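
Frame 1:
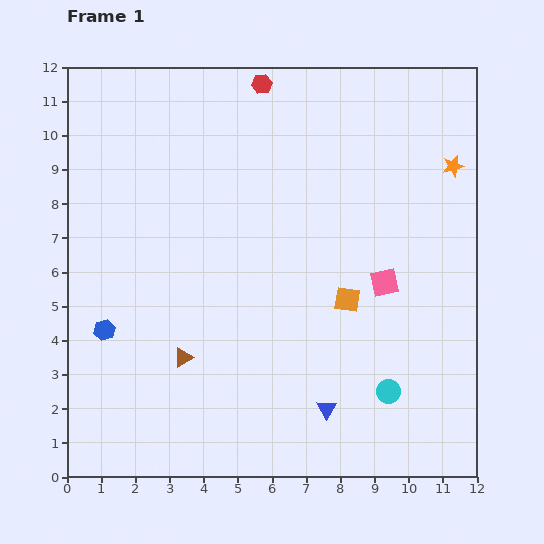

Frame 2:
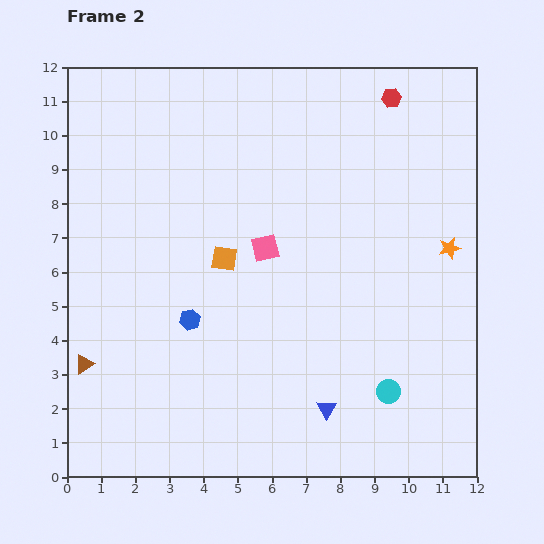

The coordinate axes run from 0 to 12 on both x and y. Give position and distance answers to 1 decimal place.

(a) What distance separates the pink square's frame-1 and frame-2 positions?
3.6

The pink square moved from (9.3, 5.7) to (5.8, 6.7), a distance of √(3.5² + 1.0²) ≈ 3.6.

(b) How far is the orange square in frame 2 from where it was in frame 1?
3.8

The orange square moved from (8.2, 5.2) to (4.6, 6.4), a distance of √(3.6² + 1.2²) ≈ 3.8.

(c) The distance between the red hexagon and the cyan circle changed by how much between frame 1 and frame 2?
-1.1

Distance in frame 1: 9.7. Distance in frame 2: 8.6.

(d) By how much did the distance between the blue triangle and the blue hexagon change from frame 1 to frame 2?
-2.1

Distance in frame 1: 6.9. Distance in frame 2: 4.8.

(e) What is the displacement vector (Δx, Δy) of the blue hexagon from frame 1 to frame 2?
(2.5, 0.3)

The blue hexagon was at (1.1, 4.3) in frame 1 and (3.6, 4.6) in frame 2.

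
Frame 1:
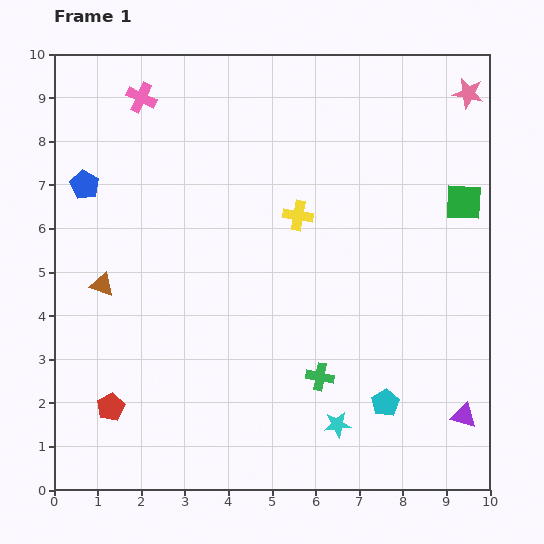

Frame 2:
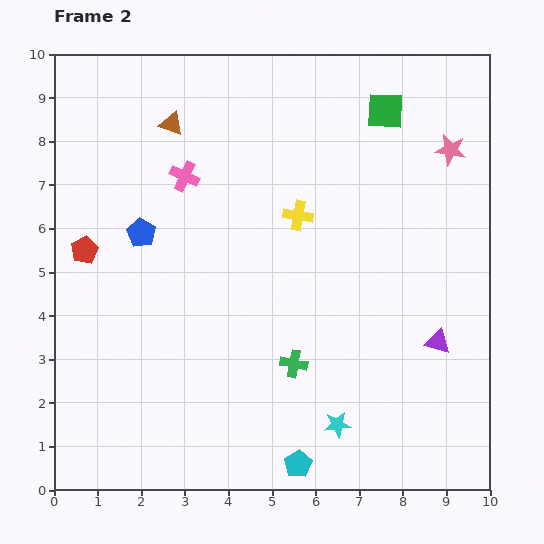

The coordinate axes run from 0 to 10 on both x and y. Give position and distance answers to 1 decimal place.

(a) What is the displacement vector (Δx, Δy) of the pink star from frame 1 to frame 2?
(-0.4, -1.3)

The pink star was at (9.5, 9.1) in frame 1 and (9.1, 7.8) in frame 2.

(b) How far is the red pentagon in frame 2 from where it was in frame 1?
3.6

The red pentagon moved from (1.3, 1.9) to (0.7, 5.5), a distance of √(0.6² + 3.6²) ≈ 3.6.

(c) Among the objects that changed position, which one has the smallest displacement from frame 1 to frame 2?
the green cross

(moved 0.7)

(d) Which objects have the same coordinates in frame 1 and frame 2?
the cyan star, the yellow cross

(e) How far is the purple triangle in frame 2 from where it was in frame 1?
1.8

The purple triangle moved from (9.4, 1.7) to (8.8, 3.4), a distance of √(0.6² + 1.7²) ≈ 1.8.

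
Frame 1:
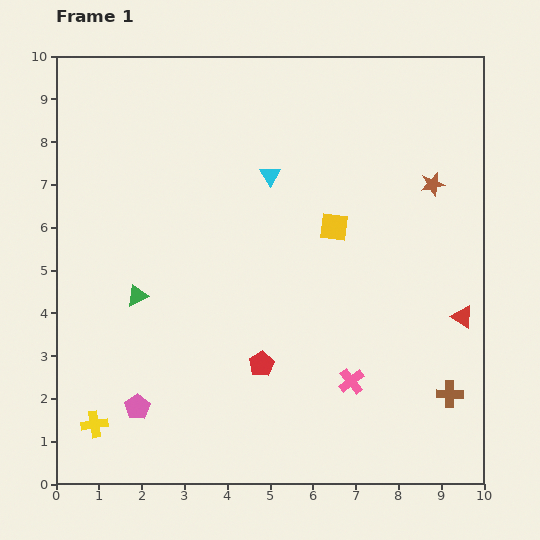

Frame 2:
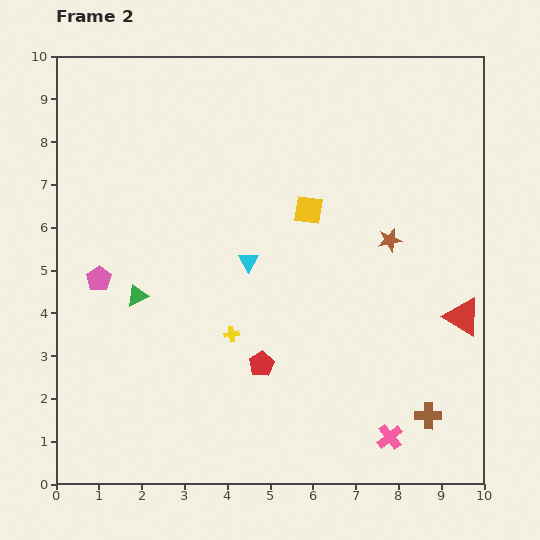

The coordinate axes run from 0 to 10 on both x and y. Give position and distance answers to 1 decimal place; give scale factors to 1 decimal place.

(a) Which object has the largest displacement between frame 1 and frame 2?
the yellow cross

(moved 3.8; next 3.1)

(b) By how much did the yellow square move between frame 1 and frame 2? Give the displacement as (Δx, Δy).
(-0.6, 0.4)

The yellow square was at (6.5, 6.0) in frame 1 and (5.9, 6.4) in frame 2.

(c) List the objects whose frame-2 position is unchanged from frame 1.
the red pentagon, the green triangle, the red triangle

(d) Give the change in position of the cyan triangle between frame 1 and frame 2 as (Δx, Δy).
(-0.5, -2.0)

The cyan triangle was at (5.0, 7.2) in frame 1 and (4.5, 5.2) in frame 2.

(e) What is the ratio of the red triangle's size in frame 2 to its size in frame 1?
1.7×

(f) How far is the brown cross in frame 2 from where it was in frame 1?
0.7

The brown cross moved from (9.2, 2.1) to (8.7, 1.6), a distance of √(0.5² + 0.5²) ≈ 0.7.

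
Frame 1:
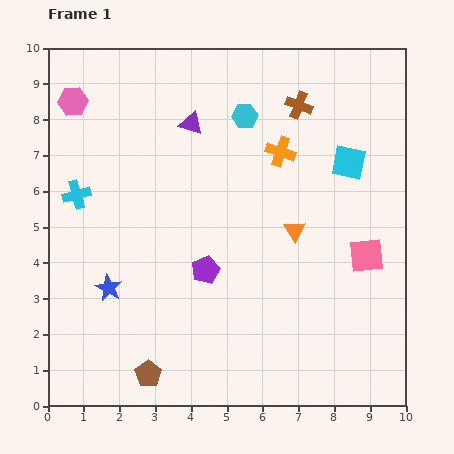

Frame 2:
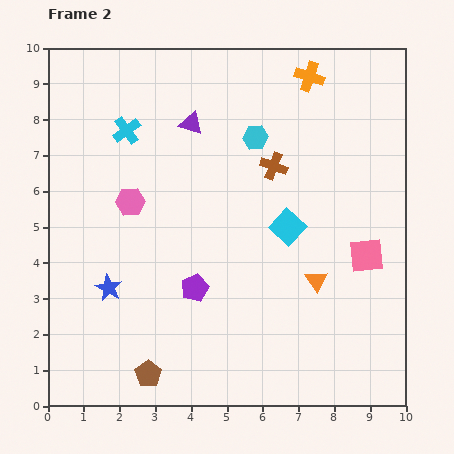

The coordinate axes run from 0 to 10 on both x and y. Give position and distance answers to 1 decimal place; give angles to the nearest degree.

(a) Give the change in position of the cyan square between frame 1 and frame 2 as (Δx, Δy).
(-1.7, -1.8)

The cyan square was at (8.4, 6.8) in frame 1 and (6.7, 5.0) in frame 2.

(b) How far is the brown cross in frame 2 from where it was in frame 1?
1.8

The brown cross moved from (7.0, 8.4) to (6.3, 6.7), a distance of √(0.7² + 1.7²) ≈ 1.8.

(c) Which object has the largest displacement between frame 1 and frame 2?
the pink hexagon

(moved 3.2; next 2.5)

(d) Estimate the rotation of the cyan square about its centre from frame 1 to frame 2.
30° clockwise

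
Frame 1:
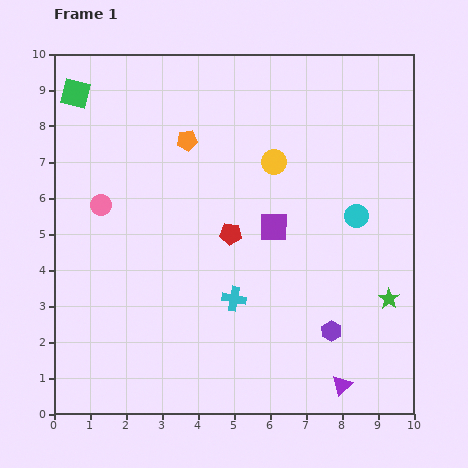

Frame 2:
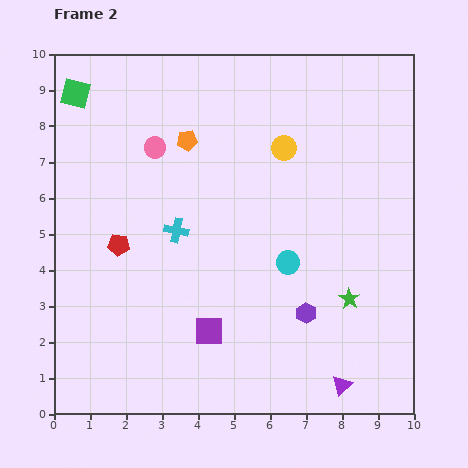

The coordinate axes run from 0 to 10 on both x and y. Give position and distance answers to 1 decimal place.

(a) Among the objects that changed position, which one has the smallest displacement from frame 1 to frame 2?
the yellow circle

(moved 0.5)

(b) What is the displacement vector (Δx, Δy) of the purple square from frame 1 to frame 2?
(-1.8, -2.9)

The purple square was at (6.1, 5.2) in frame 1 and (4.3, 2.3) in frame 2.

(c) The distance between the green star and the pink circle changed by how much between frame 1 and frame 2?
-1.6

Distance in frame 1: 8.4. Distance in frame 2: 6.8.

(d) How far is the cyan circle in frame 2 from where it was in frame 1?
2.3

The cyan circle moved from (8.4, 5.5) to (6.5, 4.2), a distance of √(1.9² + 1.3²) ≈ 2.3.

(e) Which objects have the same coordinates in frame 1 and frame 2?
the green square, the orange pentagon, the purple triangle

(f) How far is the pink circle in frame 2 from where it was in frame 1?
2.2

The pink circle moved from (1.3, 5.8) to (2.8, 7.4), a distance of √(1.5² + 1.6²) ≈ 2.2.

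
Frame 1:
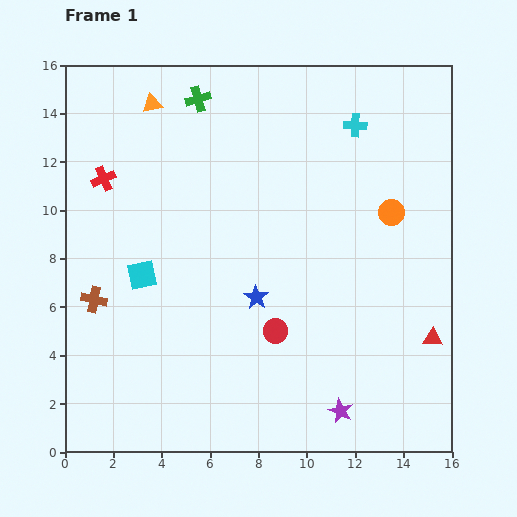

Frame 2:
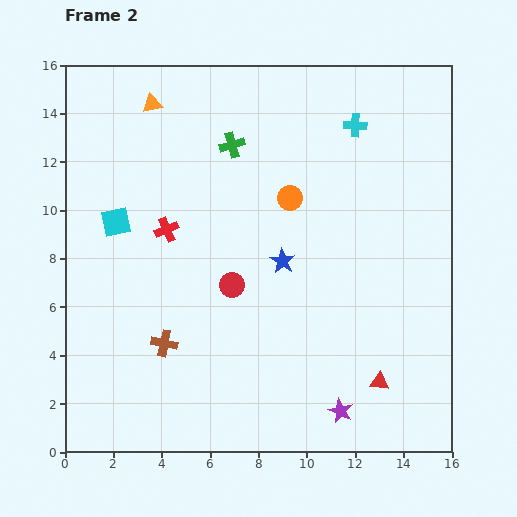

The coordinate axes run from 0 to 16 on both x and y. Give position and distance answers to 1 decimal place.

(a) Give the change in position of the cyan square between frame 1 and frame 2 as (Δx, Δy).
(-1.1, 2.2)

The cyan square was at (3.2, 7.3) in frame 1 and (2.1, 9.5) in frame 2.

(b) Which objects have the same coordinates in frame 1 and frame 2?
the cyan cross, the purple star, the orange triangle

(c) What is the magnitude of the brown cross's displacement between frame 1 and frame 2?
3.4

The brown cross moved from (1.2, 6.3) to (4.1, 4.5), a distance of √(2.9² + 1.8²) ≈ 3.4.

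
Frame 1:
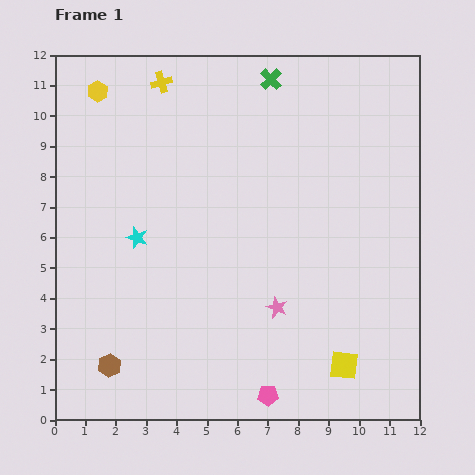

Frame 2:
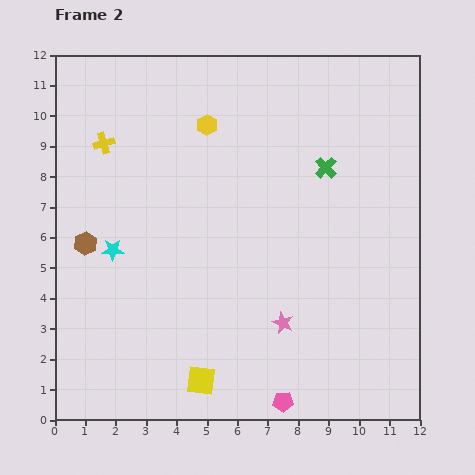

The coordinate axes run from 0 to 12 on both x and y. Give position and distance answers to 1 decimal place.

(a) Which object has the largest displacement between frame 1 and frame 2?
the yellow square

(moved 4.7; next 4.1)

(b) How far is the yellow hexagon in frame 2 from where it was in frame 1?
3.8

The yellow hexagon moved from (1.4, 10.8) to (5.0, 9.7), a distance of √(3.6² + 1.1²) ≈ 3.8.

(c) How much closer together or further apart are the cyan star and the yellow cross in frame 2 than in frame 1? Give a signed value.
-1.7

Distance in frame 1: 5.2. Distance in frame 2: 3.5.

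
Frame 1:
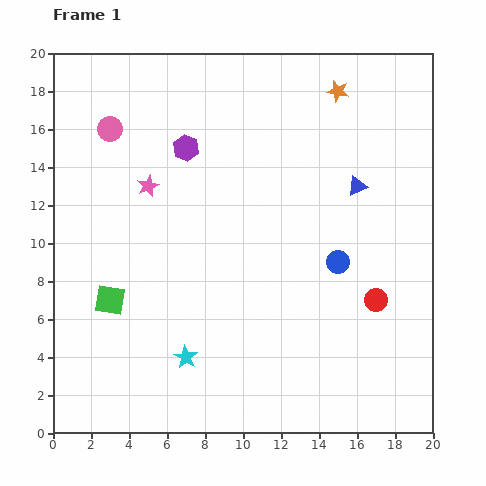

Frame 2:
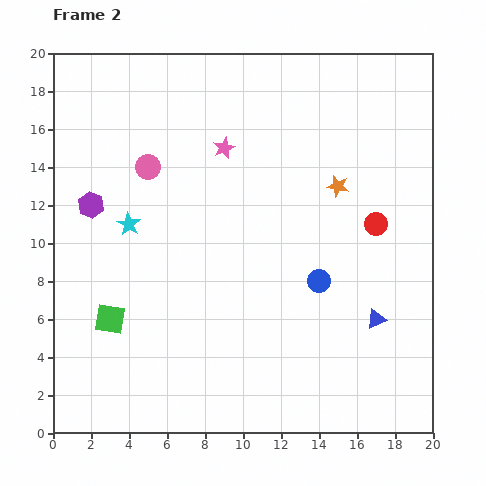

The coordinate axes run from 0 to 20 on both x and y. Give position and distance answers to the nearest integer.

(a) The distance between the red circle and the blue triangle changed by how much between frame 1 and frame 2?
-1

Distance in frame 1: 6. Distance in frame 2: 5.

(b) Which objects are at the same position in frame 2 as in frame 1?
none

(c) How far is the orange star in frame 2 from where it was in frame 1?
5

The orange star moved from (15, 18) to (15, 13), a distance of √(0² + 5²) ≈ 5.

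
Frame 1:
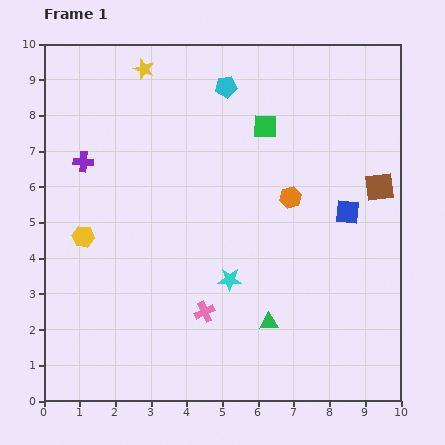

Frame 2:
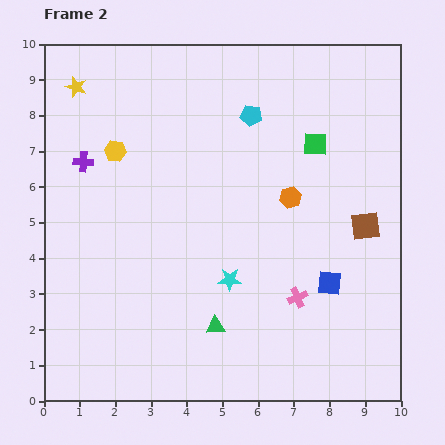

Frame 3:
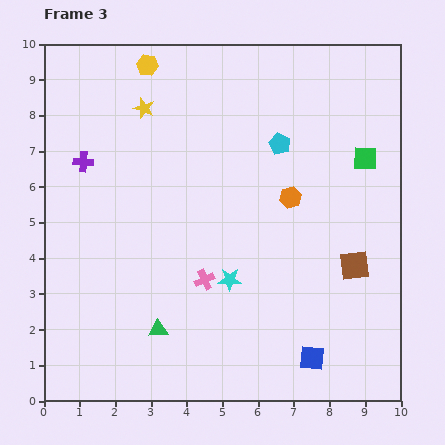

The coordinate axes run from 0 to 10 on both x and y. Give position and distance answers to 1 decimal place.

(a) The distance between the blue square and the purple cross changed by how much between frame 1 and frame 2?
+0.2

Distance in frame 1: 7.5. Distance in frame 2: 7.7.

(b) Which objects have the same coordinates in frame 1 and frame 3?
the cyan star, the orange hexagon, the purple cross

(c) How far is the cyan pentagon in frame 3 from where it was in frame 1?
2.2

The cyan pentagon moved from (5.1, 8.8) to (6.6, 7.2), a distance of √(1.5² + 1.6²) ≈ 2.2.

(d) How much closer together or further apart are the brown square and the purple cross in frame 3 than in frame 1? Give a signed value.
-0.2

Distance in frame 1: 8.3. Distance in frame 3: 8.1.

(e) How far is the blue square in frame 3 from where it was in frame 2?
2.2

The blue square moved from (8.0, 3.3) to (7.5, 1.2), a distance of √(0.5² + 2.1²) ≈ 2.2.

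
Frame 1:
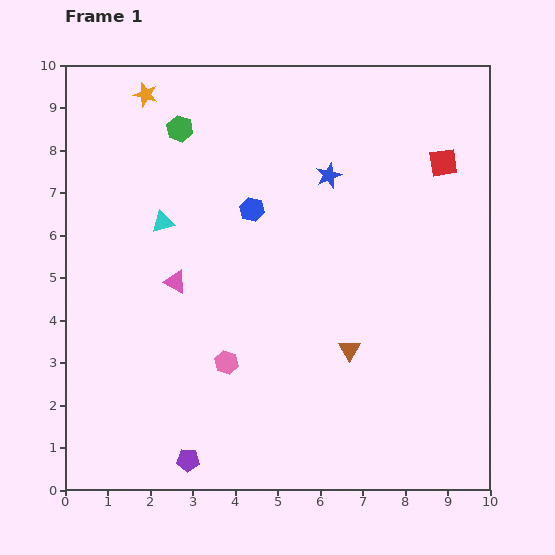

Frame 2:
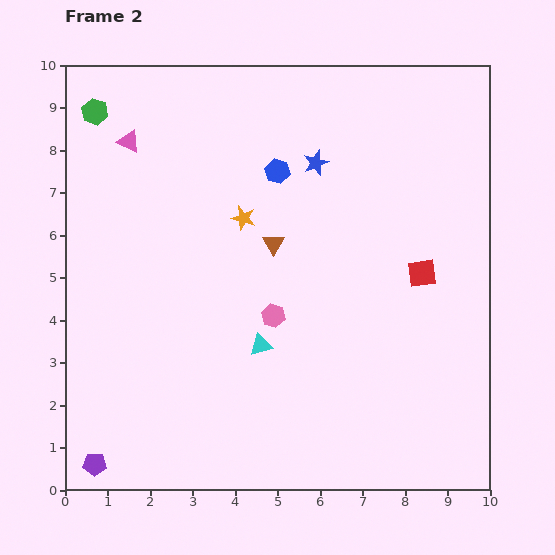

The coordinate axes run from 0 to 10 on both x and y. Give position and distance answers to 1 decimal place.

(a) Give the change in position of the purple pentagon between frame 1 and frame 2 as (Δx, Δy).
(-2.2, -0.1)

The purple pentagon was at (2.9, 0.7) in frame 1 and (0.7, 0.6) in frame 2.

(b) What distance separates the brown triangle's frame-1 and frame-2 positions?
3.1

The brown triangle moved from (6.7, 3.3) to (4.9, 5.8), a distance of √(1.8² + 2.5²) ≈ 3.1.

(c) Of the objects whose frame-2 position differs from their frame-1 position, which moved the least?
the blue star

(moved 0.4)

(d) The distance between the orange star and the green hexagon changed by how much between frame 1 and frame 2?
+3.2

Distance in frame 1: 1.1. Distance in frame 2: 4.3.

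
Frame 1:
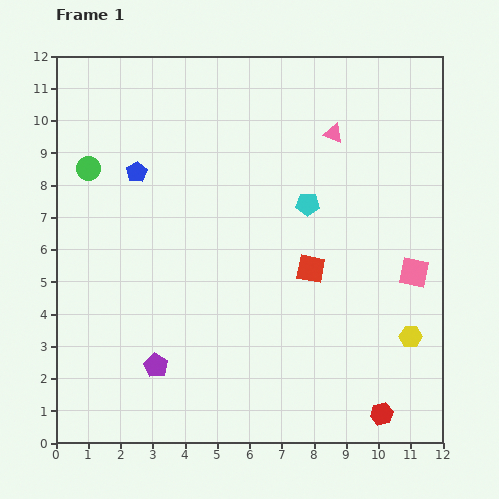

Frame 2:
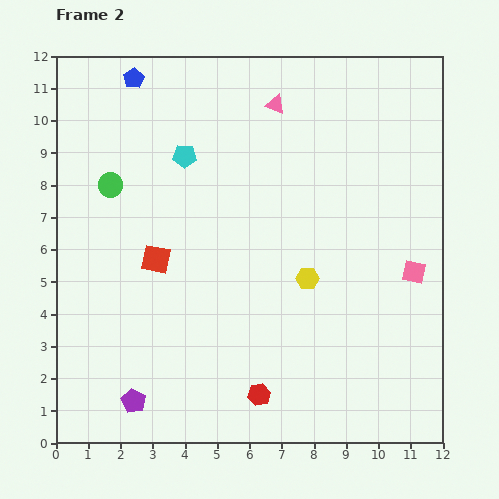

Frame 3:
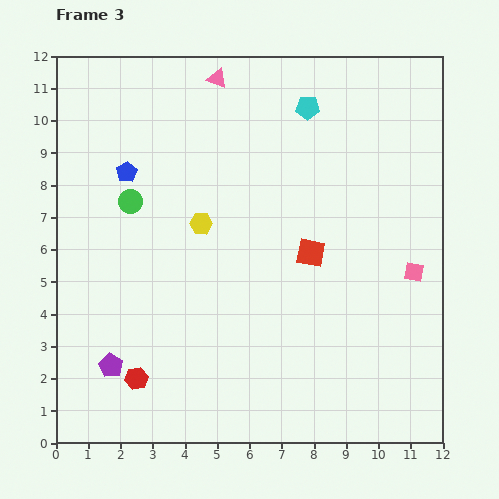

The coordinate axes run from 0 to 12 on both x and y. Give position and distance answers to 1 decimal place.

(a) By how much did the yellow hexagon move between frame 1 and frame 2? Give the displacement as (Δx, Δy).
(-3.2, 1.8)

The yellow hexagon was at (11.0, 3.3) in frame 1 and (7.8, 5.1) in frame 2.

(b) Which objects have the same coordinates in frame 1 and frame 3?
the pink square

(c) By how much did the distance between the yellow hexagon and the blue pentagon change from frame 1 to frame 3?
-7.1

Distance in frame 1: 9.9. Distance in frame 3: 2.8.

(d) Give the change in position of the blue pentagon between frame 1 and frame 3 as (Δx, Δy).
(-0.3, 0.0)

The blue pentagon was at (2.5, 8.4) in frame 1 and (2.2, 8.4) in frame 3.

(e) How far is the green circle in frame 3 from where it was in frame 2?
0.8

The green circle moved from (1.7, 8.0) to (2.3, 7.5), a distance of √(0.6² + 0.5²) ≈ 0.8.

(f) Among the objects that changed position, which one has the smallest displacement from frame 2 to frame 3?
the green circle

(moved 0.8)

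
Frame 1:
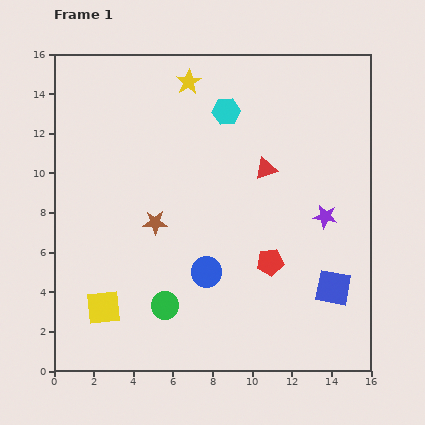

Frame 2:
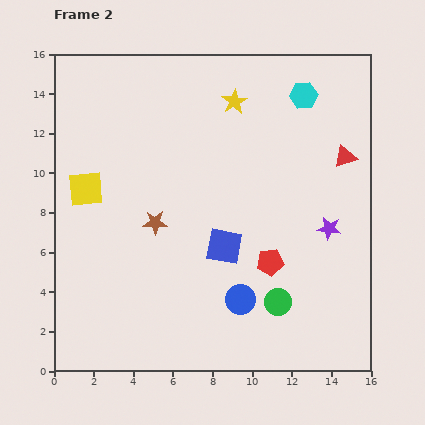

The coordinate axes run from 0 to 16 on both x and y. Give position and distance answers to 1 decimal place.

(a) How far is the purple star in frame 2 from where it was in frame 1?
0.6

The purple star moved from (13.7, 7.8) to (13.9, 7.2), a distance of √(0.2² + 0.6²) ≈ 0.6.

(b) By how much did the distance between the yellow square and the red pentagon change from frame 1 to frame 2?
+1.3

Distance in frame 1: 8.7. Distance in frame 2: 10.0.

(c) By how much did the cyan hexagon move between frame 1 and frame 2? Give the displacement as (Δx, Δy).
(3.9, 0.8)

The cyan hexagon was at (8.7, 13.1) in frame 1 and (12.6, 13.9) in frame 2.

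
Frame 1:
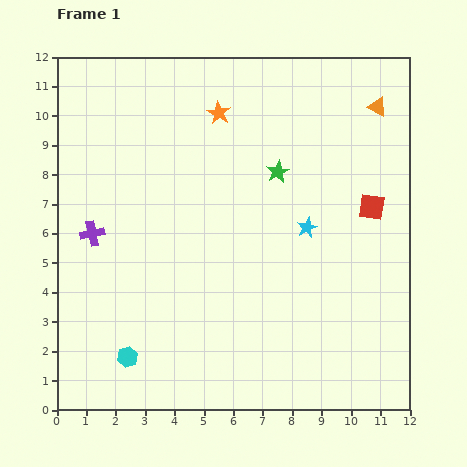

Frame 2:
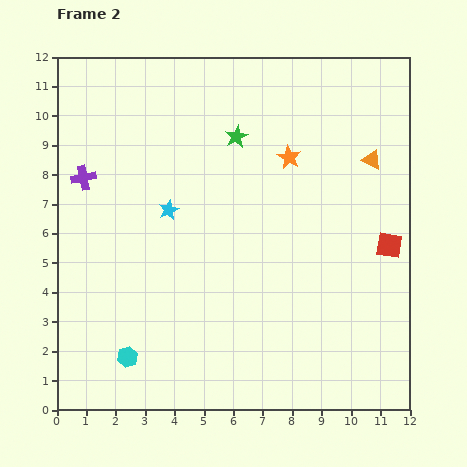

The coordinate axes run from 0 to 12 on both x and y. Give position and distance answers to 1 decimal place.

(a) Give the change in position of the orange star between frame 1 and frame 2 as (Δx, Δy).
(2.4, -1.5)

The orange star was at (5.5, 10.1) in frame 1 and (7.9, 8.6) in frame 2.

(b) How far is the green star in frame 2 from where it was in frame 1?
1.8

The green star moved from (7.5, 8.1) to (6.1, 9.3), a distance of √(1.4² + 1.2²) ≈ 1.8.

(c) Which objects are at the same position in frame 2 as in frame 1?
the cyan hexagon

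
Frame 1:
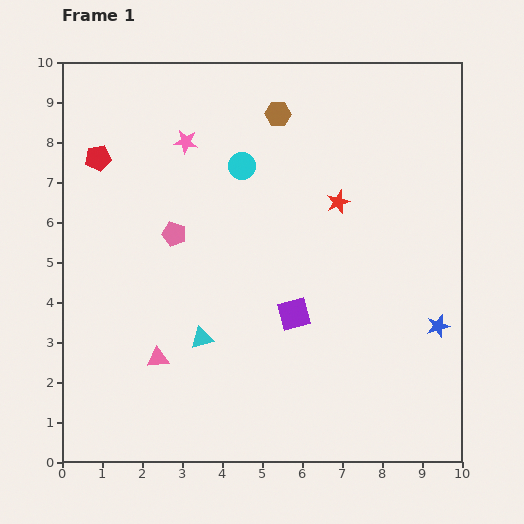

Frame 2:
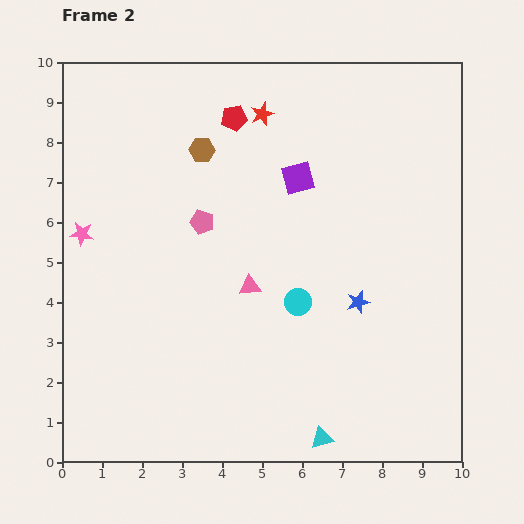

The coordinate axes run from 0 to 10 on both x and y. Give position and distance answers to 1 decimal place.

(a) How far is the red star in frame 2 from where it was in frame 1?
2.9

The red star moved from (6.9, 6.5) to (5.0, 8.7), a distance of √(1.9² + 2.2²) ≈ 2.9.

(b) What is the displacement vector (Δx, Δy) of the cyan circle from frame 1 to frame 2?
(1.4, -3.4)

The cyan circle was at (4.5, 7.4) in frame 1 and (5.9, 4.0) in frame 2.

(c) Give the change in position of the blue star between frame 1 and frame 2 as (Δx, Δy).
(-2.0, 0.6)

The blue star was at (9.4, 3.4) in frame 1 and (7.4, 4.0) in frame 2.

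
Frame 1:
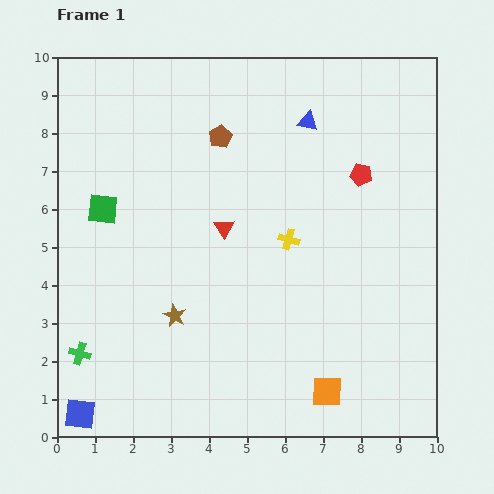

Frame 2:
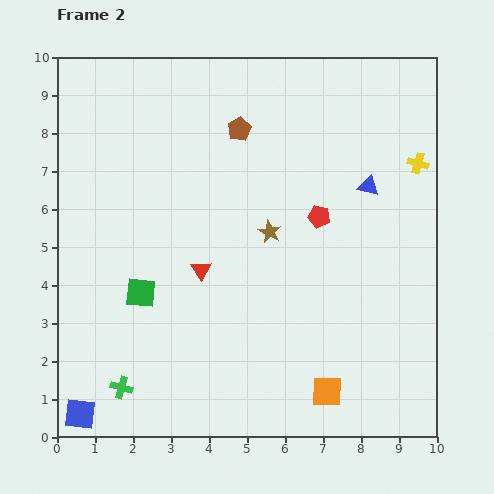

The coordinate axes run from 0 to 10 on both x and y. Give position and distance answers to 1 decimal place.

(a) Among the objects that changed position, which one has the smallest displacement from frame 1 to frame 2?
the brown pentagon

(moved 0.5)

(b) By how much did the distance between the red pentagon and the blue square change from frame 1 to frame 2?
-1.5

Distance in frame 1: 9.7. Distance in frame 2: 8.2.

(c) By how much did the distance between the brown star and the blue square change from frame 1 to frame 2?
+3.3

Distance in frame 1: 3.6. Distance in frame 2: 6.9.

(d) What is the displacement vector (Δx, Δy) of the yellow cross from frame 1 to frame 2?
(3.4, 2.0)

The yellow cross was at (6.1, 5.2) in frame 1 and (9.5, 7.2) in frame 2.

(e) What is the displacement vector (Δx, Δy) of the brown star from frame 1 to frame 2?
(2.5, 2.2)

The brown star was at (3.1, 3.2) in frame 1 and (5.6, 5.4) in frame 2.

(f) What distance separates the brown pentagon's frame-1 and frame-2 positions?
0.5

The brown pentagon moved from (4.3, 7.9) to (4.8, 8.1), a distance of √(0.5² + 0.2²) ≈ 0.5.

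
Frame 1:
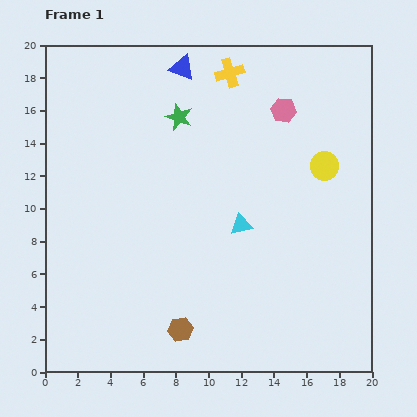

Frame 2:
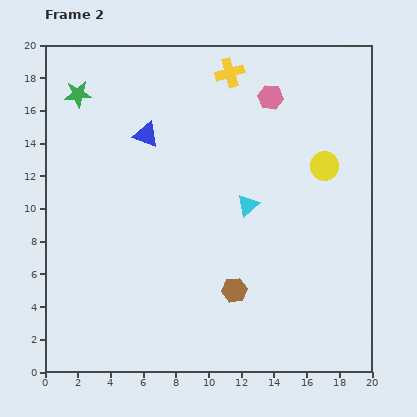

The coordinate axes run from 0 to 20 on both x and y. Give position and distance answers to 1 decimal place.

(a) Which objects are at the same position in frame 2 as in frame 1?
the yellow circle, the yellow cross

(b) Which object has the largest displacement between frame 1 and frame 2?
the green star

(moved 6.4; next 4.7)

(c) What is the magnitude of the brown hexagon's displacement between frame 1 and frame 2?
4.1

The brown hexagon moved from (8.3, 2.6) to (11.6, 5.0), a distance of √(3.3² + 2.4²) ≈ 4.1.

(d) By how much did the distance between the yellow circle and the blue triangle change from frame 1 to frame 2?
+0.5

Distance in frame 1: 10.6. Distance in frame 2: 11.1.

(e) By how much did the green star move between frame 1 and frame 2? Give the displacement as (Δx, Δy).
(-6.2, 1.4)

The green star was at (8.2, 15.6) in frame 1 and (2.0, 17.0) in frame 2.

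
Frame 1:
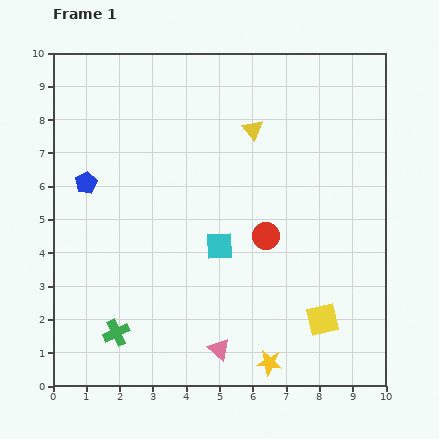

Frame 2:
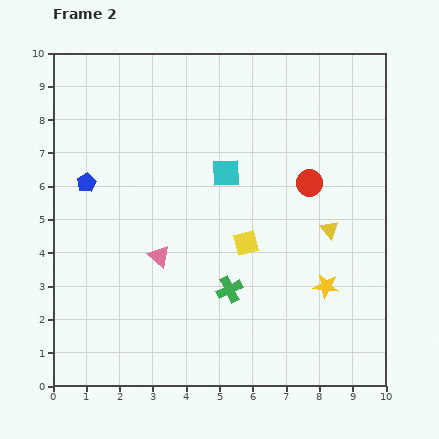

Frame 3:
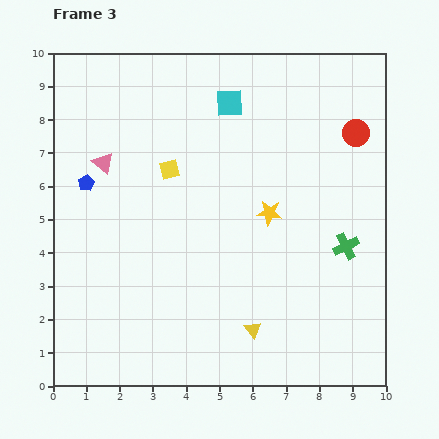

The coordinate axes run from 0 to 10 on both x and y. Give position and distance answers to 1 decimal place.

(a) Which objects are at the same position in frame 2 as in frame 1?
the blue pentagon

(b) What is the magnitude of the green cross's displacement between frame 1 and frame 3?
7.4

The green cross moved from (1.9, 1.6) to (8.8, 4.2), a distance of √(6.9² + 2.6²) ≈ 7.4.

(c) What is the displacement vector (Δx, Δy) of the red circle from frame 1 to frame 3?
(2.7, 3.1)

The red circle was at (6.4, 4.5) in frame 1 and (9.1, 7.6) in frame 3.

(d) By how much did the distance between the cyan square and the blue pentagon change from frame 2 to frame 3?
+0.7

Distance in frame 2: 4.2. Distance in frame 3: 4.9.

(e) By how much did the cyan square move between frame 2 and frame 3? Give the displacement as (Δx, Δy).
(0.1, 2.1)

The cyan square was at (5.2, 6.4) in frame 2 and (5.3, 8.5) in frame 3.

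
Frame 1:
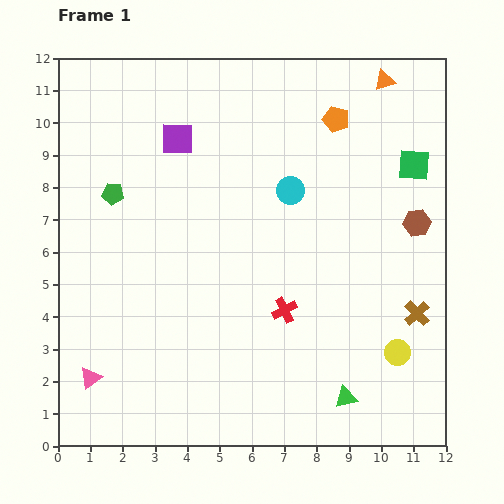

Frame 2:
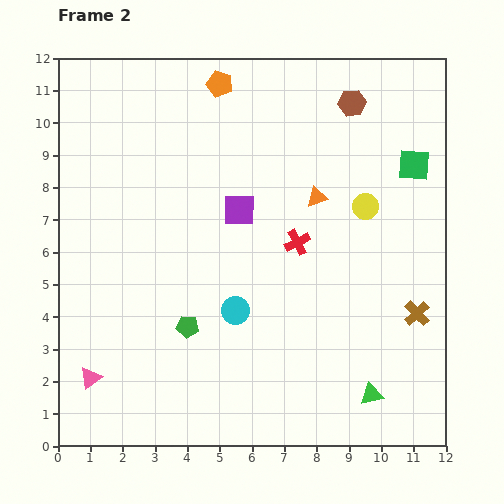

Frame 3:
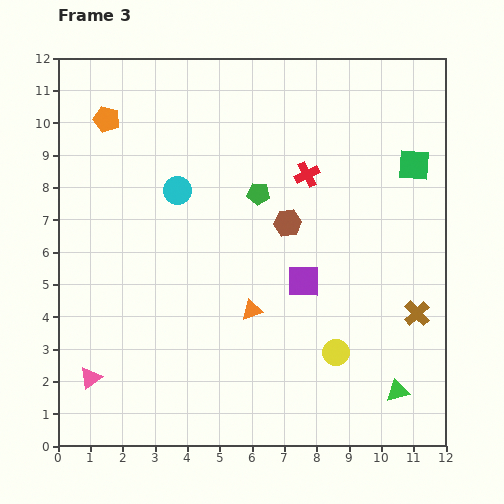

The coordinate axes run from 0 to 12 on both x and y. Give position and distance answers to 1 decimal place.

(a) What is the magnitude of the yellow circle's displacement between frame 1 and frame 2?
4.6

The yellow circle moved from (10.5, 2.9) to (9.5, 7.4), a distance of √(1.0² + 4.5²) ≈ 4.6.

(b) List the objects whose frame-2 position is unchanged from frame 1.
the green square, the brown cross, the pink triangle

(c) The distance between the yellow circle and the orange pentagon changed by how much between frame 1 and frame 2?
-1.5

Distance in frame 1: 7.4. Distance in frame 2: 5.9.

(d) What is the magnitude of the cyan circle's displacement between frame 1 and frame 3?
3.5

The cyan circle moved from (7.2, 7.9) to (3.7, 7.9), a distance of √(3.5² + 0.0²) ≈ 3.5.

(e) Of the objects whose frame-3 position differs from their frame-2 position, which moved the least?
the green triangle

(moved 0.8)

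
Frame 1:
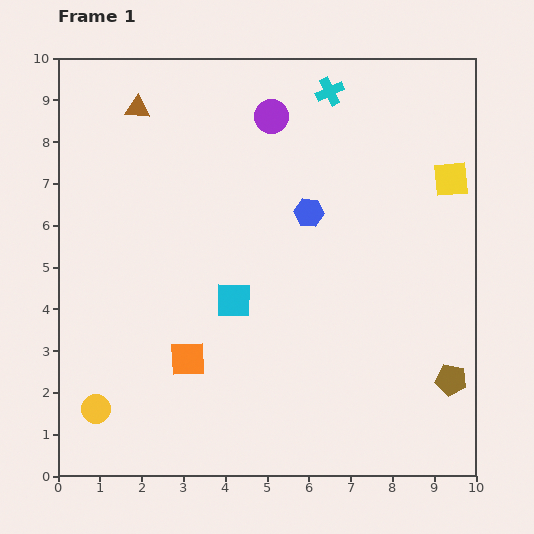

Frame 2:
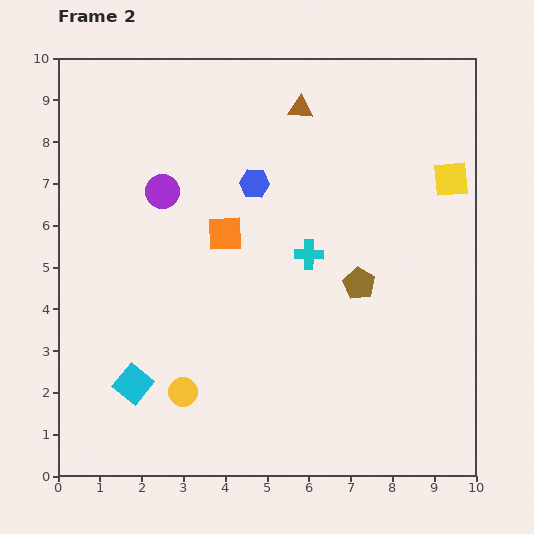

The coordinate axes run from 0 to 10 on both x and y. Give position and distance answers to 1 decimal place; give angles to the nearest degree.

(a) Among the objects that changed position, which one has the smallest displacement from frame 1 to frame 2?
the blue hexagon

(moved 1.5)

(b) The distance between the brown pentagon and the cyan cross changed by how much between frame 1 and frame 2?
-6.1

Distance in frame 1: 7.5. Distance in frame 2: 1.4.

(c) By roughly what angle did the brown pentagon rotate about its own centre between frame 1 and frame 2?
20° clockwise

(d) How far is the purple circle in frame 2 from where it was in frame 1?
3.2

The purple circle moved from (5.1, 8.6) to (2.5, 6.8), a distance of √(2.6² + 1.8²) ≈ 3.2.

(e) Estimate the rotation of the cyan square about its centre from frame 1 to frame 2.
38° clockwise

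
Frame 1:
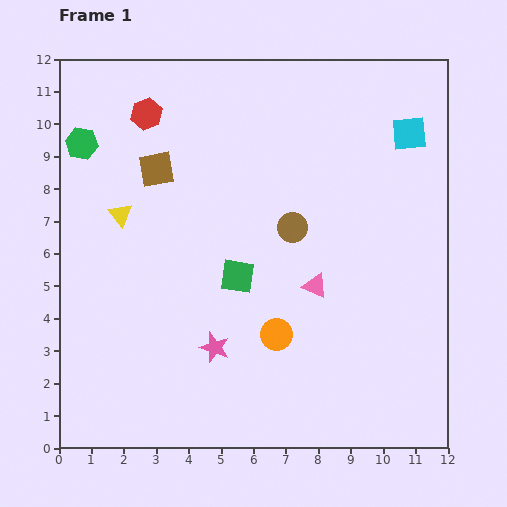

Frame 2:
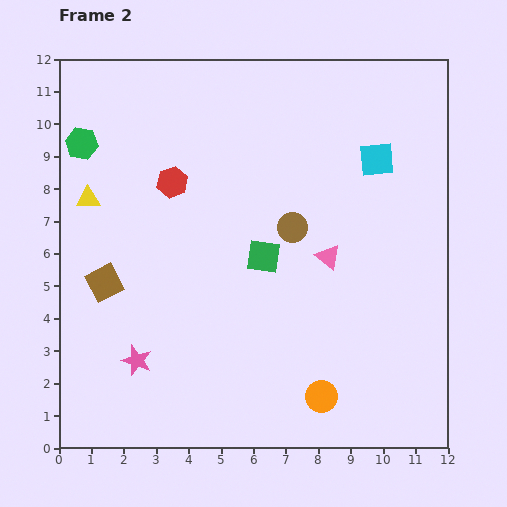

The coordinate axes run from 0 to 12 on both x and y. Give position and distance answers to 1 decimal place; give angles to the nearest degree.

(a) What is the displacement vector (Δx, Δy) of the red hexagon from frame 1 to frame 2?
(0.8, -2.1)

The red hexagon was at (2.7, 10.3) in frame 1 and (3.5, 8.2) in frame 2.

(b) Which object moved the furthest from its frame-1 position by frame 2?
the brown square

(moved 3.8; next 2.4)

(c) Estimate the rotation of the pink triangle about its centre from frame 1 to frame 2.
15° clockwise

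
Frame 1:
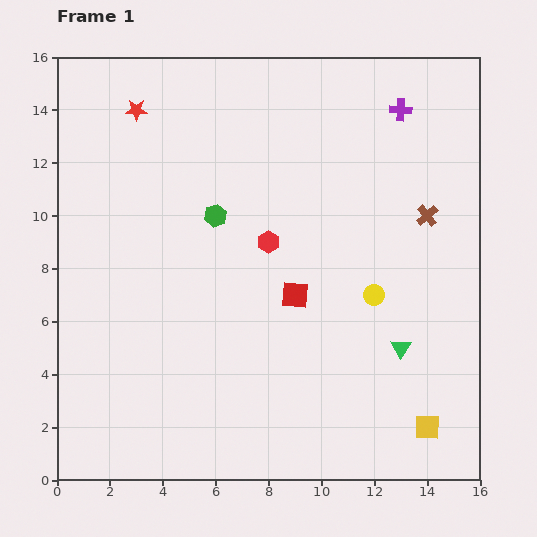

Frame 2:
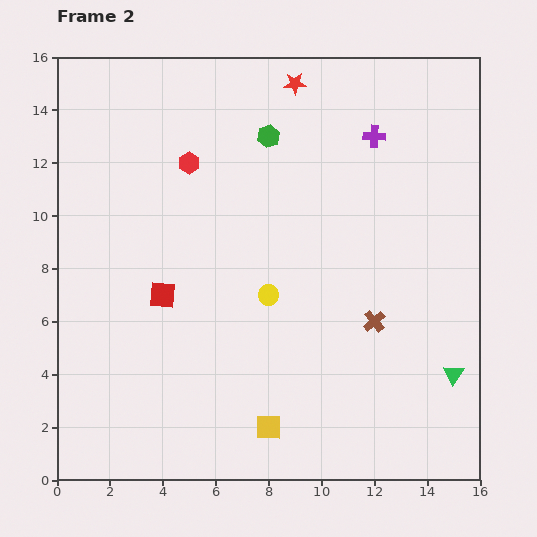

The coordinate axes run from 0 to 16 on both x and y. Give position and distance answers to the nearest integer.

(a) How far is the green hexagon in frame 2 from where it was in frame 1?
4

The green hexagon moved from (6, 10) to (8, 13), a distance of √(2² + 3²) ≈ 4.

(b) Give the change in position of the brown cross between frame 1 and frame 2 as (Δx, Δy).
(-2, -4)

The brown cross was at (14, 10) in frame 1 and (12, 6) in frame 2.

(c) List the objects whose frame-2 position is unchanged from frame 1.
none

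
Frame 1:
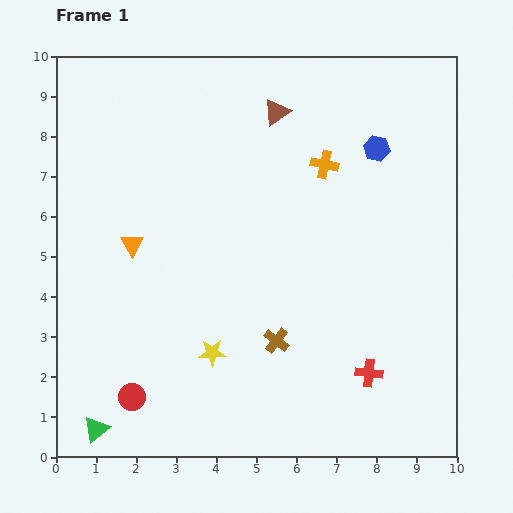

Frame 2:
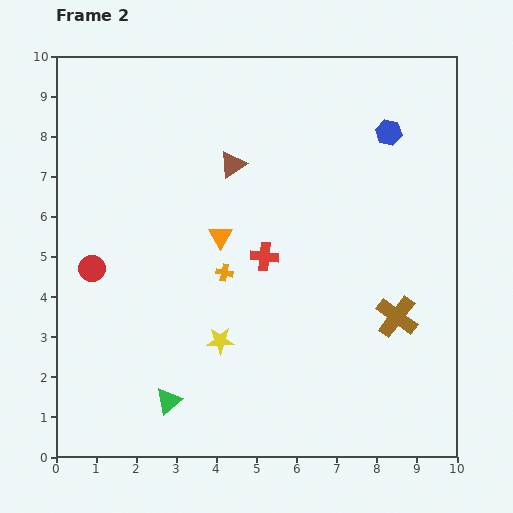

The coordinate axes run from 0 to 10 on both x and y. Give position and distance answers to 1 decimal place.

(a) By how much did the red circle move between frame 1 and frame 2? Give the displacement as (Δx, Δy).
(-1.0, 3.2)

The red circle was at (1.9, 1.5) in frame 1 and (0.9, 4.7) in frame 2.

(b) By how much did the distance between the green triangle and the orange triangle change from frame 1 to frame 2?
-0.4

Distance in frame 1: 4.7. Distance in frame 2: 4.3.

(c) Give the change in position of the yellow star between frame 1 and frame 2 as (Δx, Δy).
(0.2, 0.3)

The yellow star was at (3.9, 2.6) in frame 1 and (4.1, 2.9) in frame 2.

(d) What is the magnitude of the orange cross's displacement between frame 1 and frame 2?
3.7

The orange cross moved from (6.7, 7.3) to (4.2, 4.6), a distance of √(2.5² + 2.7²) ≈ 3.7.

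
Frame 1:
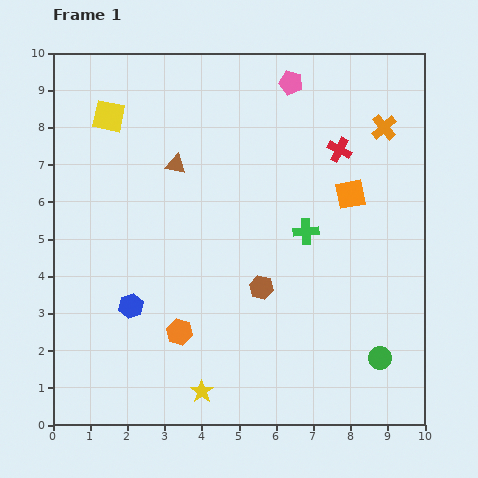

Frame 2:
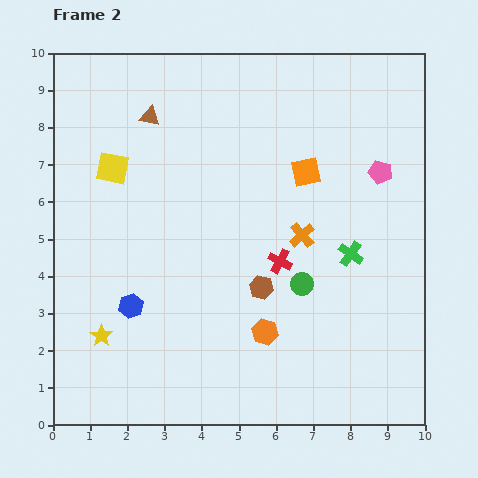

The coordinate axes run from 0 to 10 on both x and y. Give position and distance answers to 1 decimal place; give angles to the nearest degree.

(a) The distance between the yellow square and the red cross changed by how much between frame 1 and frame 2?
-1.2

Distance in frame 1: 6.3. Distance in frame 2: 5.1.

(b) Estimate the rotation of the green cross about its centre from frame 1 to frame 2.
38° clockwise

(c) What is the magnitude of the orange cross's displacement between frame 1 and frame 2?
3.6

The orange cross moved from (8.9, 8.0) to (6.7, 5.1), a distance of √(2.2² + 2.9²) ≈ 3.6.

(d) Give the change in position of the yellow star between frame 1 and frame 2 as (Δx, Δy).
(-2.7, 1.5)

The yellow star was at (4.0, 0.9) in frame 1 and (1.3, 2.4) in frame 2.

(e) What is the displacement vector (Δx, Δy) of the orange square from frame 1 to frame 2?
(-1.2, 0.6)

The orange square was at (8.0, 6.2) in frame 1 and (6.8, 6.8) in frame 2.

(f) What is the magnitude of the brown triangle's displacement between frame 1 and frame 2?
1.5

The brown triangle moved from (3.3, 7.0) to (2.6, 8.3), a distance of √(0.7² + 1.3²) ≈ 1.5.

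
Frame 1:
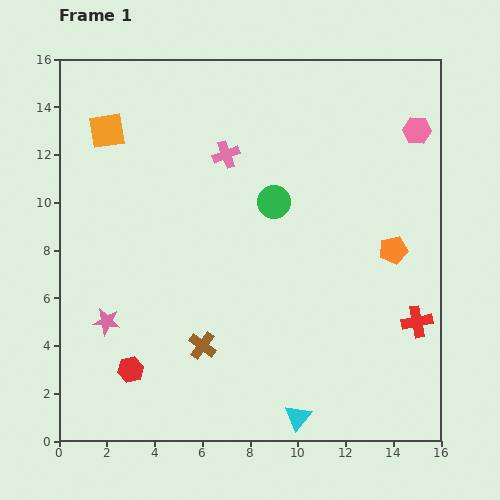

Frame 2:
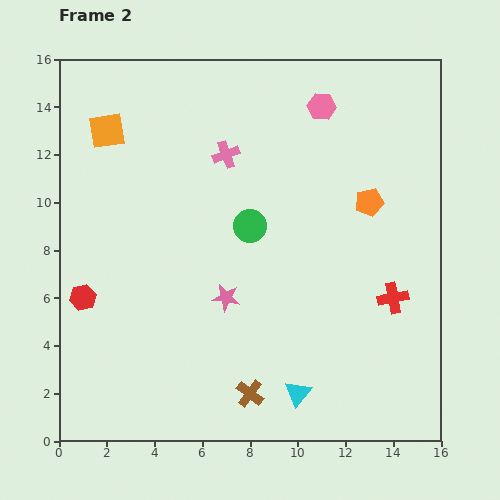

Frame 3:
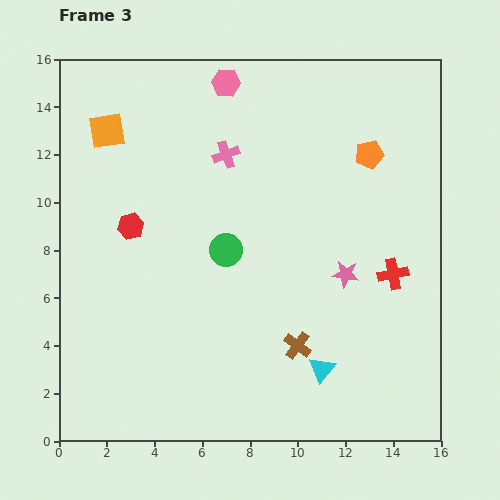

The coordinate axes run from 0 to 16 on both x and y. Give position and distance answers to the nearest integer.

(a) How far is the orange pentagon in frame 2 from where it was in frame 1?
2

The orange pentagon moved from (14, 8) to (13, 10), a distance of √(1² + 2²) ≈ 2.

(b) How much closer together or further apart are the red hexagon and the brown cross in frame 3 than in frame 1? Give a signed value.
+6

Distance in frame 1: 3. Distance in frame 3: 9.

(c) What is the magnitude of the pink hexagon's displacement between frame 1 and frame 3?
8

The pink hexagon moved from (15, 13) to (7, 15), a distance of √(8² + 2²) ≈ 8.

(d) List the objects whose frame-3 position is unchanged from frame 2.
the orange square, the pink cross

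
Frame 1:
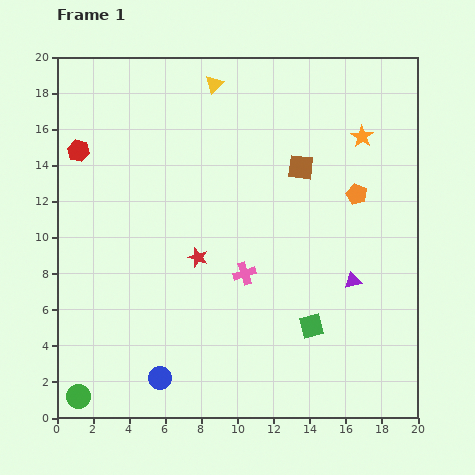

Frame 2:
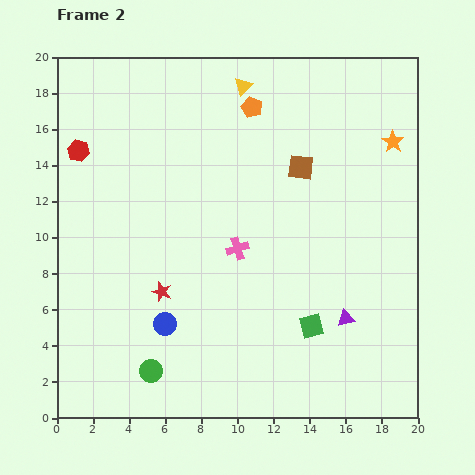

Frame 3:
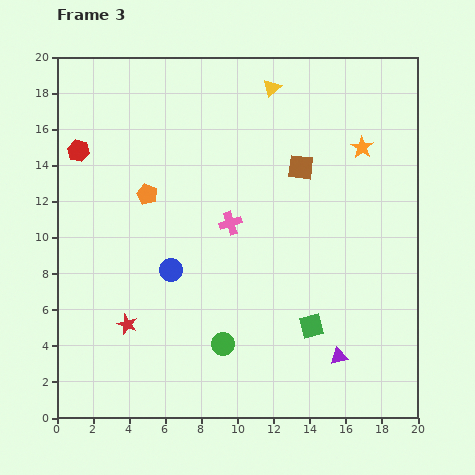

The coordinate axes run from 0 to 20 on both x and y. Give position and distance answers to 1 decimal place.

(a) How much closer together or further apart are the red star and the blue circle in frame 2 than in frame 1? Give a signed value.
-5.2

Distance in frame 1: 7.0. Distance in frame 2: 1.8.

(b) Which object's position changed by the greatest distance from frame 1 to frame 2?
the orange pentagon

(moved 7.5; next 4.2)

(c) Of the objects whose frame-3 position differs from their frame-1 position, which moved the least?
the orange star

(moved 0.6)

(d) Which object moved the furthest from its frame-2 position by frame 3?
the orange pentagon

(moved 7.5; next 4.3)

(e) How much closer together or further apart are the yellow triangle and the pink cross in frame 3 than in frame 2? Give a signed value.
-1.2

Distance in frame 2: 9.0. Distance in frame 3: 7.8.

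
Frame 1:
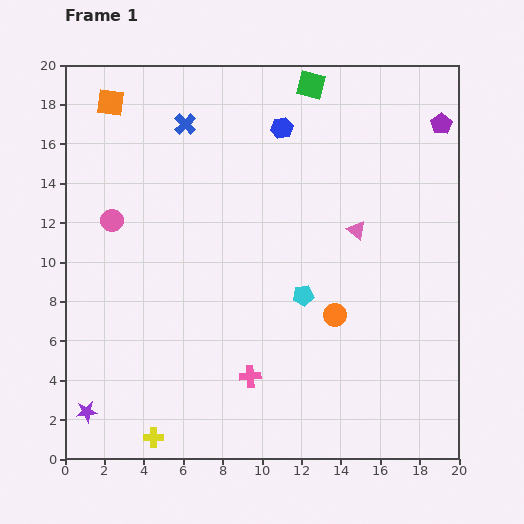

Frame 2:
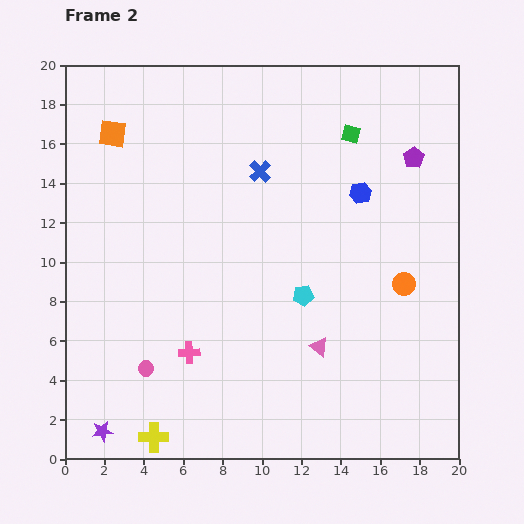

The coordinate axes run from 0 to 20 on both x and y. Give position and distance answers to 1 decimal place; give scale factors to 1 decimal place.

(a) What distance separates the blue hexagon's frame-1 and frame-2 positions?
5.2

The blue hexagon moved from (11.0, 16.8) to (15.0, 13.5), a distance of √(4.0² + 3.3²) ≈ 5.2.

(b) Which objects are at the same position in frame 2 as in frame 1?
the cyan pentagon, the yellow cross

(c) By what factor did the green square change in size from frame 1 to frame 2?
0.6×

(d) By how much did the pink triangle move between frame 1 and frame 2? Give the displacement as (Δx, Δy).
(-1.9, -5.9)

The pink triangle was at (14.8, 11.6) in frame 1 and (12.9, 5.7) in frame 2.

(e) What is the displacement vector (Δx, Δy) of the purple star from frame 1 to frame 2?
(0.8, -1.0)

The purple star was at (1.1, 2.4) in frame 1 and (1.9, 1.4) in frame 2.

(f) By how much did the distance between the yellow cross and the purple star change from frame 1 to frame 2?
-1.0

Distance in frame 1: 3.6. Distance in frame 2: 2.6.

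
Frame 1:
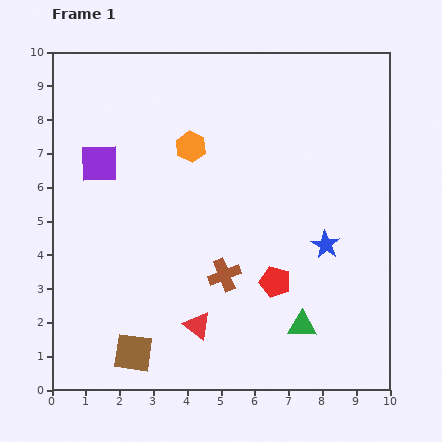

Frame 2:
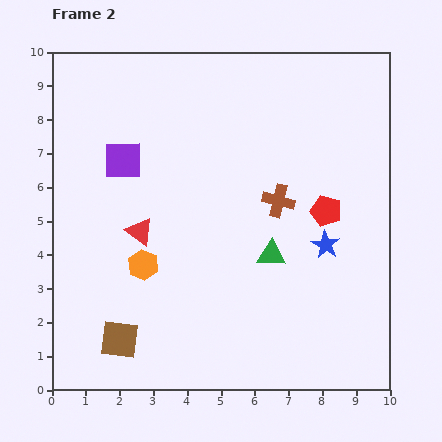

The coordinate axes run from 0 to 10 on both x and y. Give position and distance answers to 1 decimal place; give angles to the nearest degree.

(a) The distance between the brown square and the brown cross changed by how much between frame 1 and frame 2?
+2.7

Distance in frame 1: 3.5. Distance in frame 2: 6.2.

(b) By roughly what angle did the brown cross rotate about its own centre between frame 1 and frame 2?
36° clockwise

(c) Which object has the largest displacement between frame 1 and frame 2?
the orange hexagon

(moved 3.8; next 3.3)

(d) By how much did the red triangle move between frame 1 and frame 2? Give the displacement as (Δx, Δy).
(-1.7, 2.8)

The red triangle was at (4.3, 1.9) in frame 1 and (2.6, 4.7) in frame 2.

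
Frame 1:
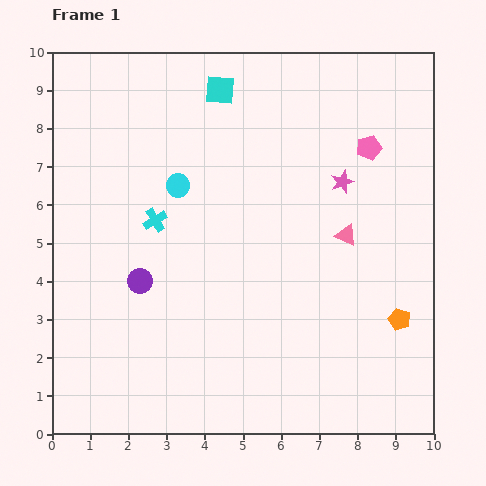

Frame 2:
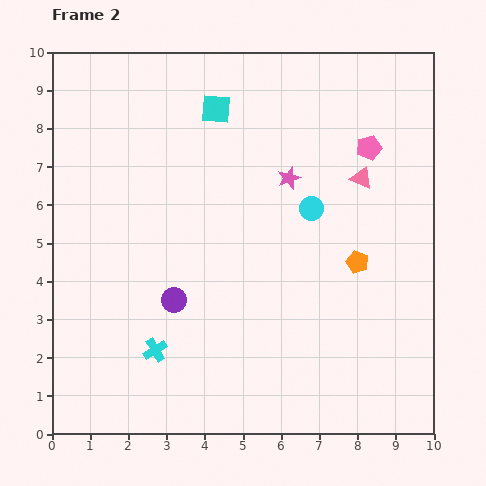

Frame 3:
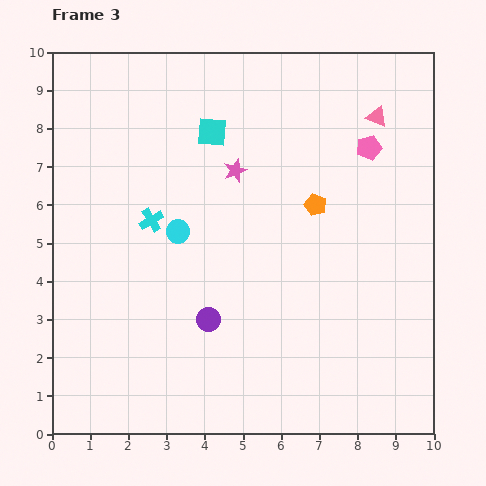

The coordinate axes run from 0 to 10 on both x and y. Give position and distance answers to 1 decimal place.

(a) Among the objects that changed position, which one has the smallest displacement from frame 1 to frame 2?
the cyan square

(moved 0.5)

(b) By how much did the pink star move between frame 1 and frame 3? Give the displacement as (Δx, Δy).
(-2.8, 0.3)

The pink star was at (7.6, 6.6) in frame 1 and (4.8, 6.9) in frame 3.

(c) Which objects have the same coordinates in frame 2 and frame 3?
the pink pentagon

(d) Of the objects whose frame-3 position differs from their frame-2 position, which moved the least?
the cyan square

(moved 0.6)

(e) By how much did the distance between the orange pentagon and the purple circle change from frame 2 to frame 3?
-0.8

Distance in frame 2: 4.9. Distance in frame 3: 4.1.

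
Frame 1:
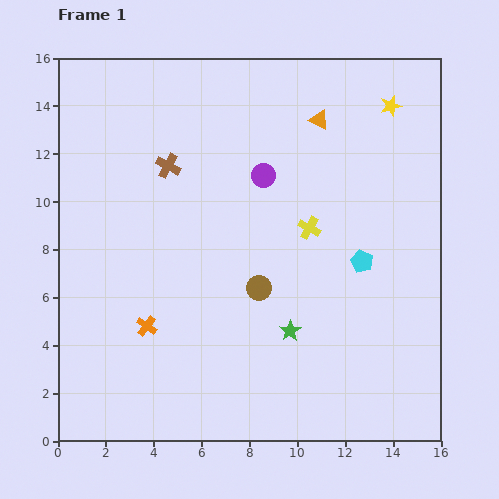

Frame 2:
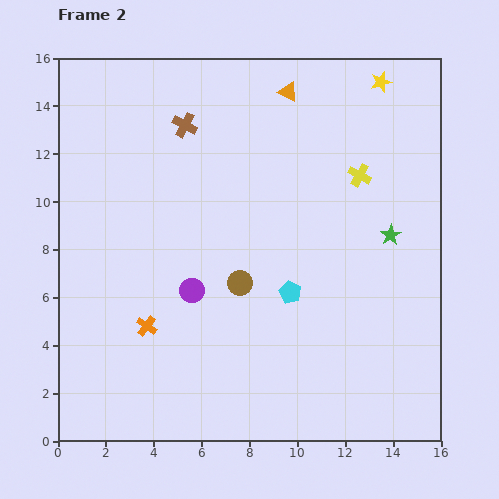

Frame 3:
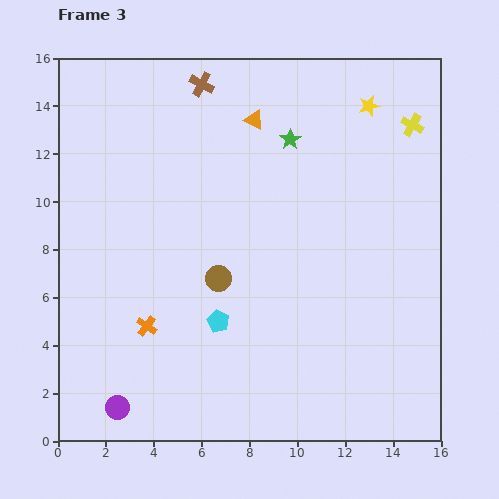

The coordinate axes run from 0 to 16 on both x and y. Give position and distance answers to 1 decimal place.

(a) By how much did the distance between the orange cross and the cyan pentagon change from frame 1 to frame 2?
-3.2

Distance in frame 1: 9.4. Distance in frame 2: 6.2.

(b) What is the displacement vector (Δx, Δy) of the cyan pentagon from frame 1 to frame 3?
(-6.0, -2.5)

The cyan pentagon was at (12.7, 7.5) in frame 1 and (6.7, 5.0) in frame 3.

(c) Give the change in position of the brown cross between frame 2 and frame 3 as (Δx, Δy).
(0.7, 1.7)

The brown cross was at (5.3, 13.2) in frame 2 and (6.0, 14.9) in frame 3.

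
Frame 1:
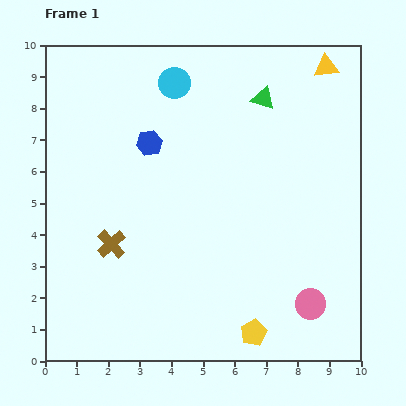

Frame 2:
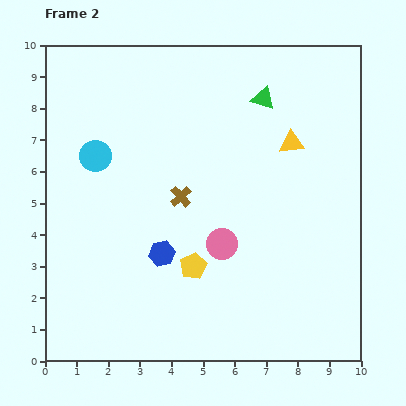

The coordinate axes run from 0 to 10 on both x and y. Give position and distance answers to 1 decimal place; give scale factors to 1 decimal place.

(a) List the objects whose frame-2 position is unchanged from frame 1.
the green triangle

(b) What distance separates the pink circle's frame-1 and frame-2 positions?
3.4

The pink circle moved from (8.4, 1.8) to (5.6, 3.7), a distance of √(2.8² + 1.9²) ≈ 3.4.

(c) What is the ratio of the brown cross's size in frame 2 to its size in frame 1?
0.7×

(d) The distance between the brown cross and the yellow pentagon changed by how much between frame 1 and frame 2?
-3.1

Distance in frame 1: 5.3. Distance in frame 2: 2.2.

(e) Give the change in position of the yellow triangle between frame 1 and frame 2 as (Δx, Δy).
(-1.1, -2.4)

The yellow triangle was at (8.9, 9.3) in frame 1 and (7.8, 6.9) in frame 2.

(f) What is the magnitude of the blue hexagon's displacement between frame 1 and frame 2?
3.5

The blue hexagon moved from (3.3, 6.9) to (3.7, 3.4), a distance of √(0.4² + 3.5²) ≈ 3.5.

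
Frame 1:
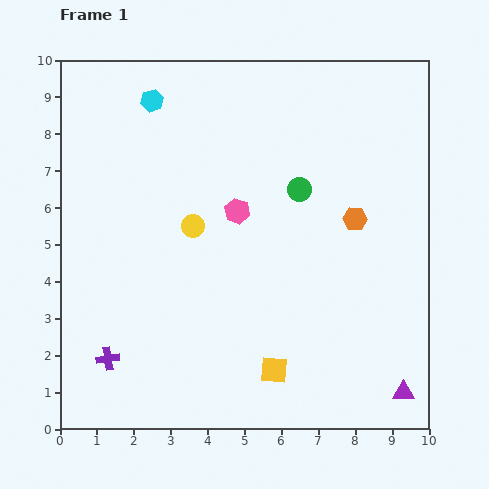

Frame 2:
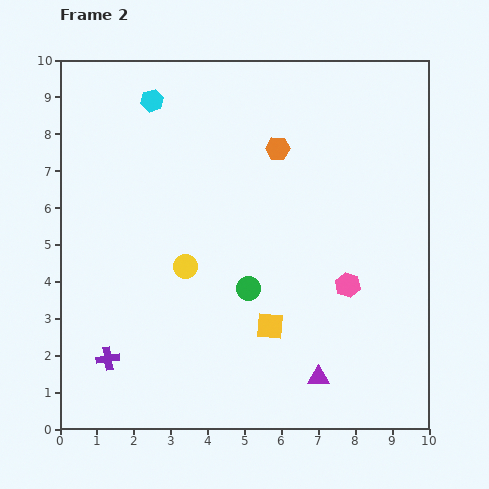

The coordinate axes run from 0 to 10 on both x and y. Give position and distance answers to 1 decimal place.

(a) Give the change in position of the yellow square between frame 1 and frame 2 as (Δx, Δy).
(-0.1, 1.2)

The yellow square was at (5.8, 1.6) in frame 1 and (5.7, 2.8) in frame 2.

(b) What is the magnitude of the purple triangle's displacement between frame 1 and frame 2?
2.3

The purple triangle moved from (9.3, 1.0) to (7.0, 1.4), a distance of √(2.3² + 0.4²) ≈ 2.3.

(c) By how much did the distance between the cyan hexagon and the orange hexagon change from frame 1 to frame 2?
-2.8

Distance in frame 1: 6.4. Distance in frame 2: 3.6.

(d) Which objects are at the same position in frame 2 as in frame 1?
the purple cross, the cyan hexagon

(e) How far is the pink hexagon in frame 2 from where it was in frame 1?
3.6

The pink hexagon moved from (4.8, 5.9) to (7.8, 3.9), a distance of √(3.0² + 2.0²) ≈ 3.6.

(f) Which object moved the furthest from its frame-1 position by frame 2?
the pink hexagon

(moved 3.6; next 3.0)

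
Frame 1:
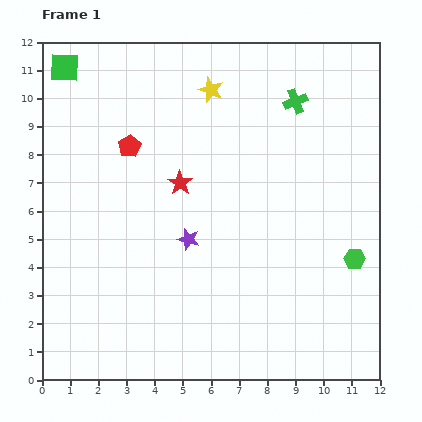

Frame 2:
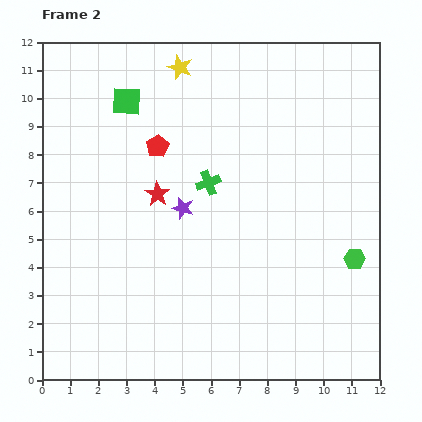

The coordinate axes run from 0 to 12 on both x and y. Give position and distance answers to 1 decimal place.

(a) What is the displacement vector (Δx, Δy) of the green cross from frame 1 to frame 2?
(-3.1, -2.9)

The green cross was at (9.0, 9.9) in frame 1 and (5.9, 7.0) in frame 2.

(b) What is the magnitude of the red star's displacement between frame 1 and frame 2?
0.9

The red star moved from (4.9, 7.0) to (4.1, 6.6), a distance of √(0.8² + 0.4²) ≈ 0.9.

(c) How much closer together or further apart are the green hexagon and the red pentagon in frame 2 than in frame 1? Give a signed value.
-0.8

Distance in frame 1: 8.9. Distance in frame 2: 8.1.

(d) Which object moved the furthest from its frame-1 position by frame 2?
the green cross

(moved 4.2; next 2.5)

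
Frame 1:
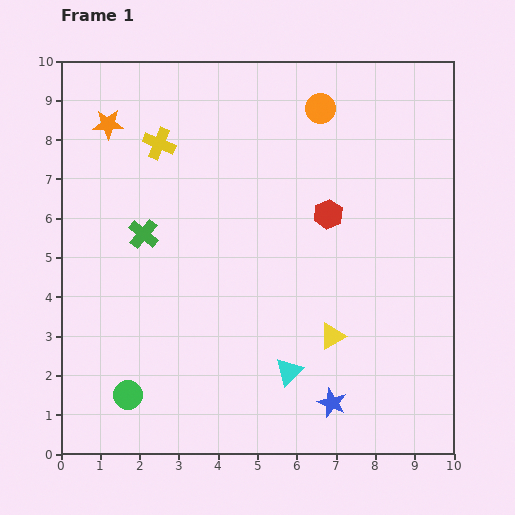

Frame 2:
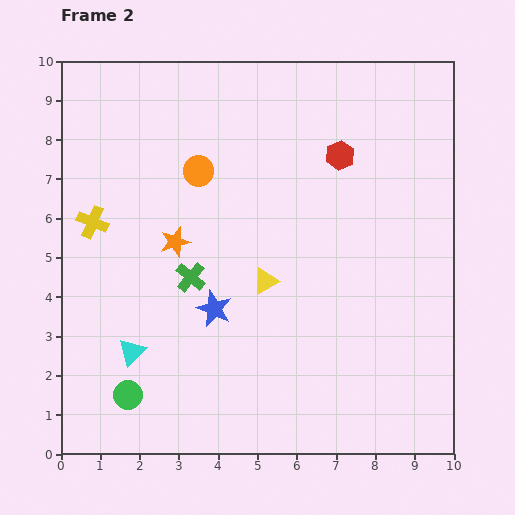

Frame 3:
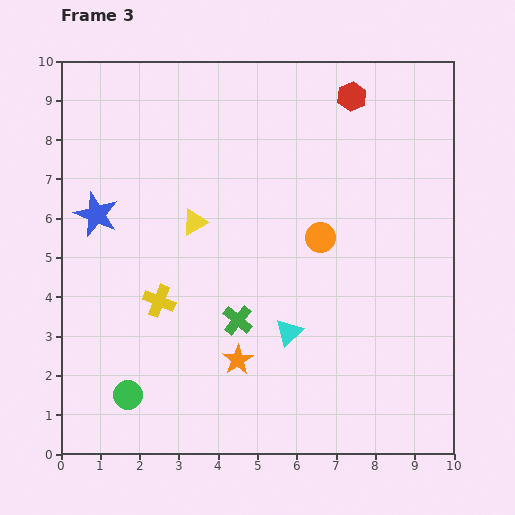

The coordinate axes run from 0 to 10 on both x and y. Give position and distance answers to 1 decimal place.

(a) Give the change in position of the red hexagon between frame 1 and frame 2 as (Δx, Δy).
(0.3, 1.5)

The red hexagon was at (6.8, 6.1) in frame 1 and (7.1, 7.6) in frame 2.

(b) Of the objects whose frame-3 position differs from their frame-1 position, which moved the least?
the cyan triangle

(moved 1.0)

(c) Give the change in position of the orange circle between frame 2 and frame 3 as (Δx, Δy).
(3.1, -1.7)

The orange circle was at (3.5, 7.2) in frame 2 and (6.6, 5.5) in frame 3.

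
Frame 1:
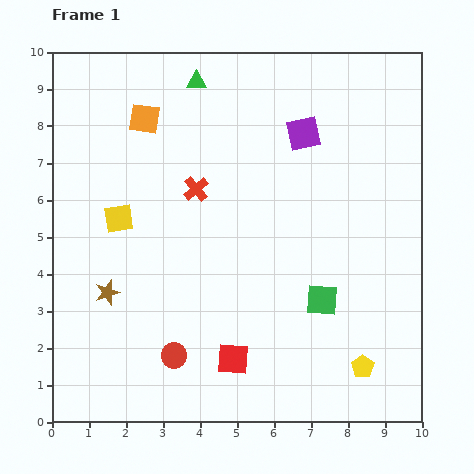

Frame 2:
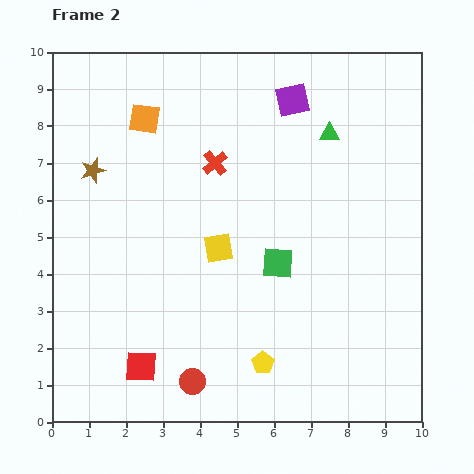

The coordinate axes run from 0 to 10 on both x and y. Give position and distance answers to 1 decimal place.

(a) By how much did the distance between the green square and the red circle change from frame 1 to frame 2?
-0.4

Distance in frame 1: 4.3. Distance in frame 2: 3.9.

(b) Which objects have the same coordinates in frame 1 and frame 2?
the orange square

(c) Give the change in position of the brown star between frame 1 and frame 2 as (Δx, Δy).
(-0.4, 3.3)

The brown star was at (1.5, 3.5) in frame 1 and (1.1, 6.8) in frame 2.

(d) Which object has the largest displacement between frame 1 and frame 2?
the green triangle

(moved 3.9; next 3.3)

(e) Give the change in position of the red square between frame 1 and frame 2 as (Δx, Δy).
(-2.5, -0.2)

The red square was at (4.9, 1.7) in frame 1 and (2.4, 1.5) in frame 2.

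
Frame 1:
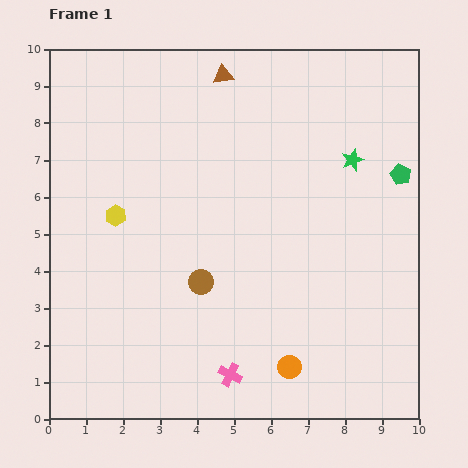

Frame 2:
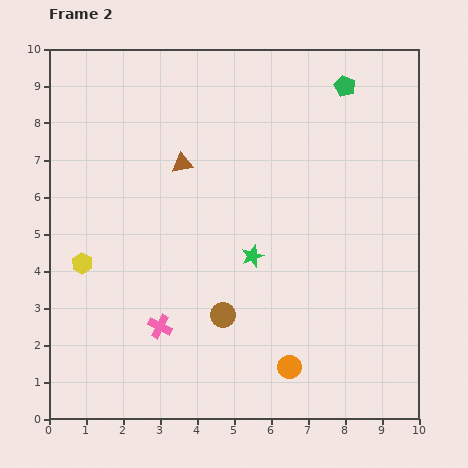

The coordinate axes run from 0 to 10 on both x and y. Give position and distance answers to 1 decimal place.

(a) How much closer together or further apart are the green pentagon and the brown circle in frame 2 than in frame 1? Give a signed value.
+0.9

Distance in frame 1: 6.1. Distance in frame 2: 7.0.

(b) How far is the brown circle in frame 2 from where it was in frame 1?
1.1

The brown circle moved from (4.1, 3.7) to (4.7, 2.8), a distance of √(0.6² + 0.9²) ≈ 1.1.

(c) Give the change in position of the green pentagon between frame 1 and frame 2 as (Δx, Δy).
(-1.5, 2.4)

The green pentagon was at (9.5, 6.6) in frame 1 and (8.0, 9.0) in frame 2.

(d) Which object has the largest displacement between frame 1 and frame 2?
the green star

(moved 3.7; next 2.8)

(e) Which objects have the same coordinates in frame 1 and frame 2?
the orange circle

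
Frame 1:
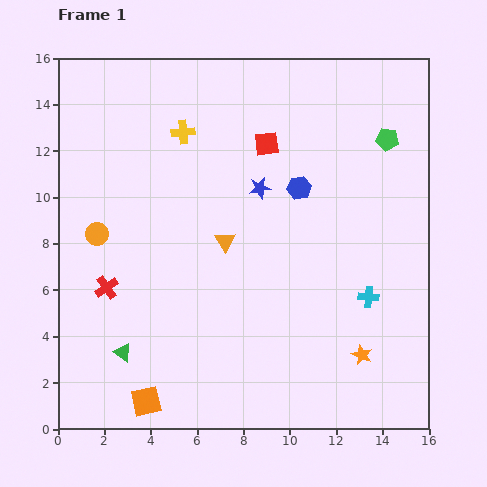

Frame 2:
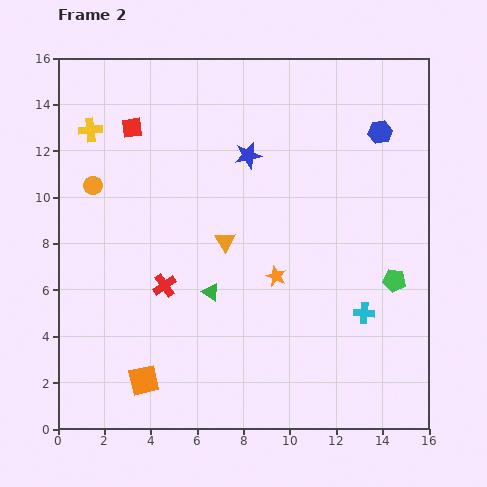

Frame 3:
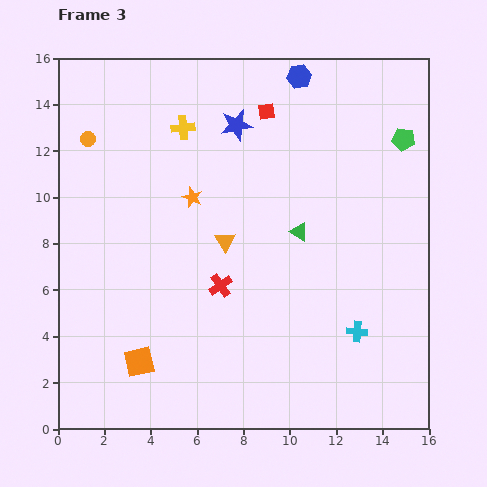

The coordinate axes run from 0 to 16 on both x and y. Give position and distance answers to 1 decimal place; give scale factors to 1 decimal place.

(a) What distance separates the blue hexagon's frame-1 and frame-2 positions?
4.2

The blue hexagon moved from (10.4, 10.4) to (13.9, 12.8), a distance of √(3.5² + 2.4²) ≈ 4.2.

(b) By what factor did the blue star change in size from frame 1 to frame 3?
1.5×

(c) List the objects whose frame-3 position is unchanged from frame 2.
the orange triangle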